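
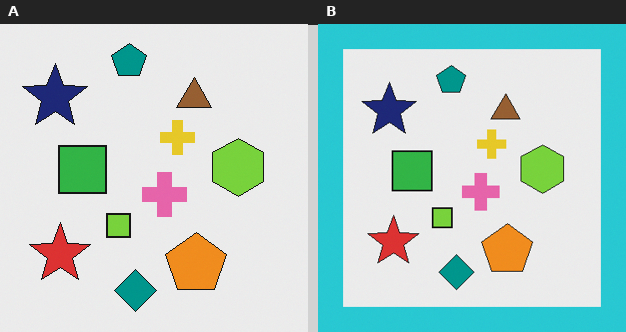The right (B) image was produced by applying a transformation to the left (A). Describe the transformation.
The transformation is: framed with a cyan border.

A solid cyan frame runs around the edge of the right (B) image, with the content slightly shrunk inside it.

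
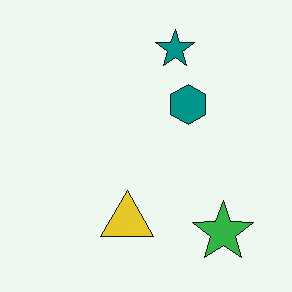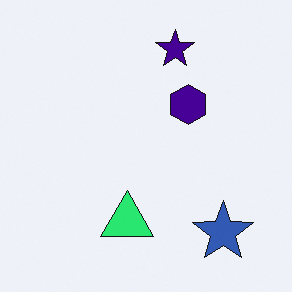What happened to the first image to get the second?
This is the original image hue-shifted through roughly a third of the color wheel.

Every shape's color has rotated by the same amount around the hue wheel — a uniform hue shift.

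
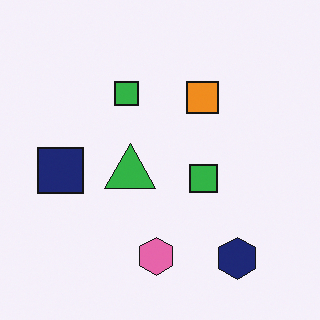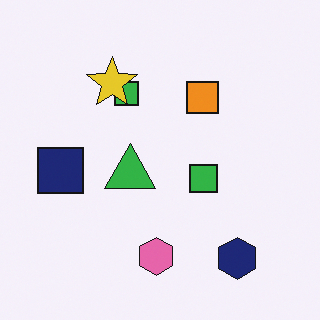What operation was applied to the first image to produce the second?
This is the original image overlaid with an additional yellow star.

A yellow star appears in the second image that is absent from the first.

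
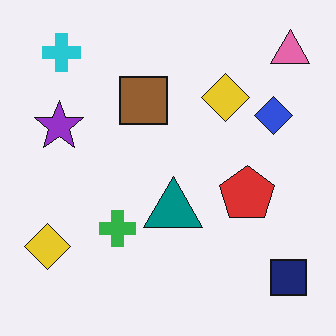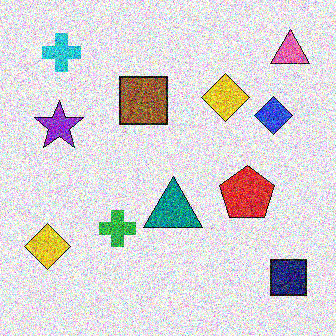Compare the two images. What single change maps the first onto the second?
This is the original image degraded with a thick layer of grain.

Random speckle covers the whole image, including the flat background.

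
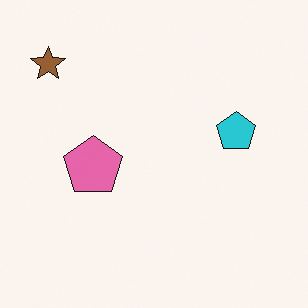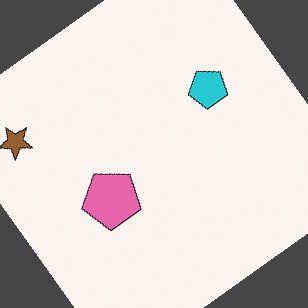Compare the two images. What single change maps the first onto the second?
It was rotated counter-clockwise by a large amount — several tens of degrees.

Every shape is tilted by the same angle and the image corners show triangular fill wedges — a whole-image rotation by a non-right angle.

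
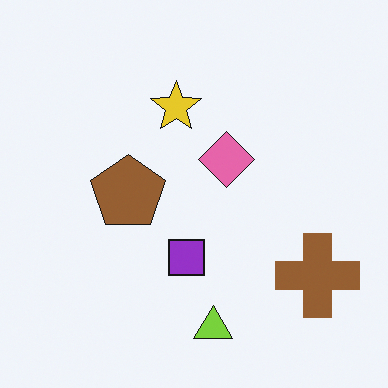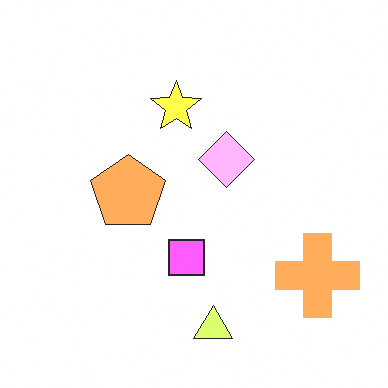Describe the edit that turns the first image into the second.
The second image is the first substantially brightened.

Every pixel — background and shapes alike — is uniformly brightened.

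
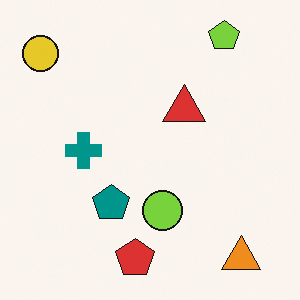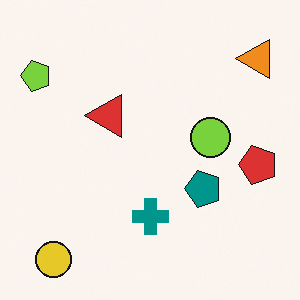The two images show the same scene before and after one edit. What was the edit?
Rotated 90° counter-clockwise.

The yellow circle sits in the top-left of the first image and the bottom-left of the second — consistent with a whole-image 90° counter-clockwise rotation.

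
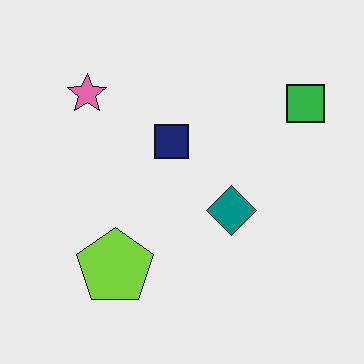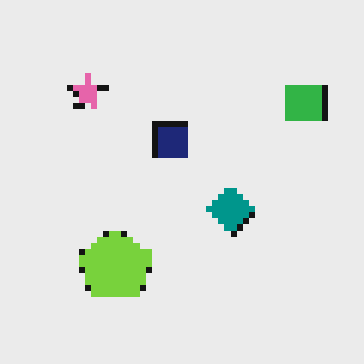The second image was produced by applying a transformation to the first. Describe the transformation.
The second image is the first moderately pixelated.

Shapes are reduced to large square blocks; fine edges and outlines are lost — a downscale-then-upscale (mosaic) effect.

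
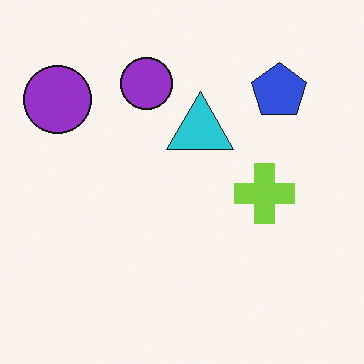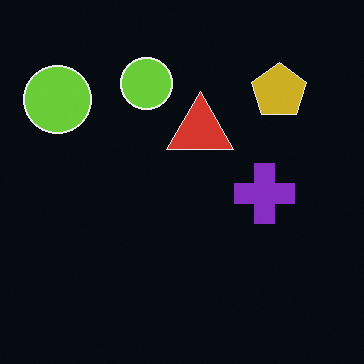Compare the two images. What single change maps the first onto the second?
The second image is the first color-inverted (negative).

The light background has become dark and every shape's color is its complement — a photographic negative.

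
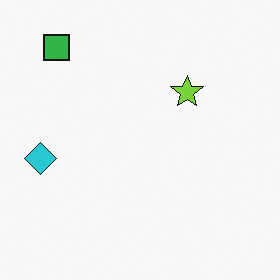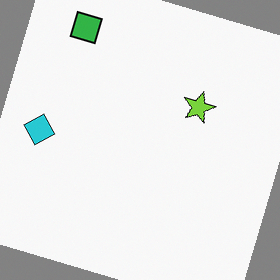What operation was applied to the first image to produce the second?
The second image is the first rotated clockwise by a clearly visible amount.

Every shape is tilted by the same angle and the image corners show triangular fill wedges — a whole-image rotation by a non-right angle.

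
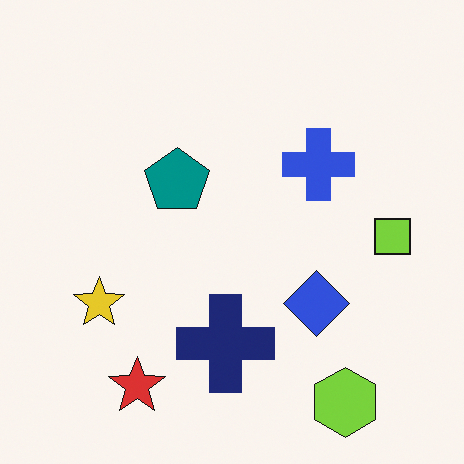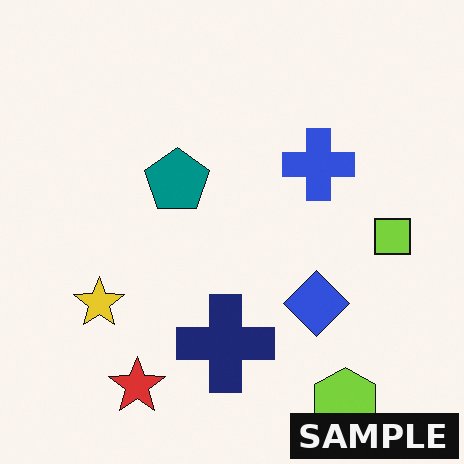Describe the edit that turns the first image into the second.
It was watermarked with the text "SAMPLE" in the lower-right corner.

A dark label reading "SAMPLE" appears in the lower-right corner.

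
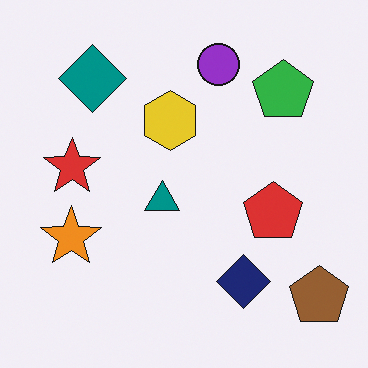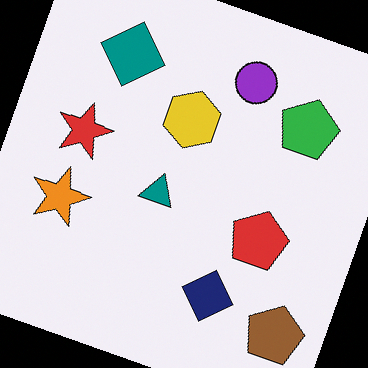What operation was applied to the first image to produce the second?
The transformation is: rotated clockwise by a moderate amount.

Every shape is tilted by the same angle and the image corners show triangular fill wedges — a whole-image rotation by a non-right angle.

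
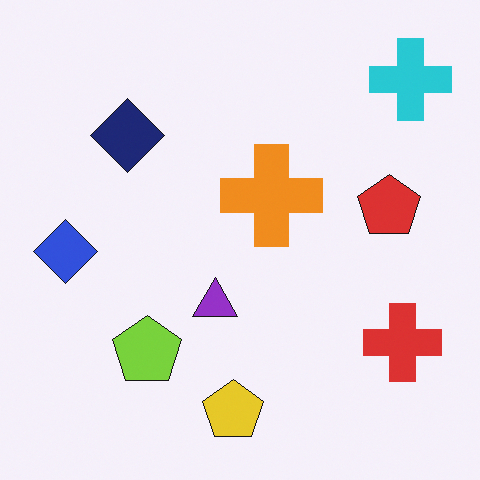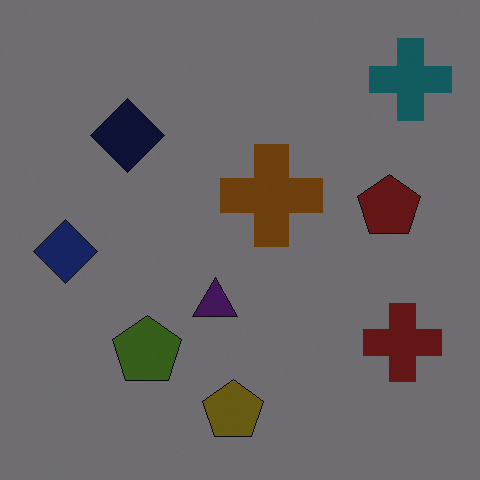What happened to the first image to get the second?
This is the original image substantially darkened.

Every pixel — background and shapes alike — is uniformly darkened.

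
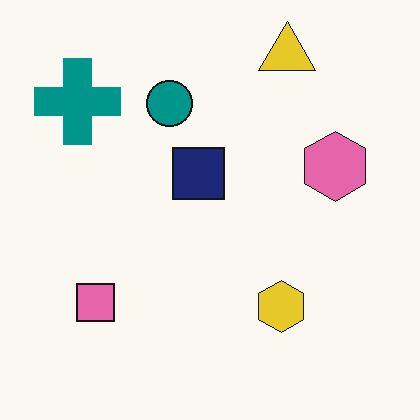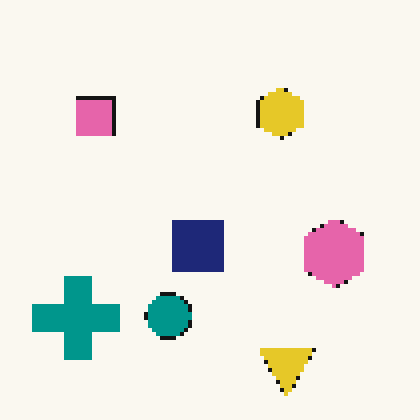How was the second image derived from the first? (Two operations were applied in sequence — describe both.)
The transformation is: flipped vertically (top ↔ bottom), then mildly pixelated.

The yellow triangle is in the top-right of the first image and the bottom-right of the second — shapes on opposite sides of the horizontal midline have swapped in a mirror flip. Shapes are reduced to large square blocks; fine edges and outlines are lost — a downscale-then-upscale (mosaic) effect.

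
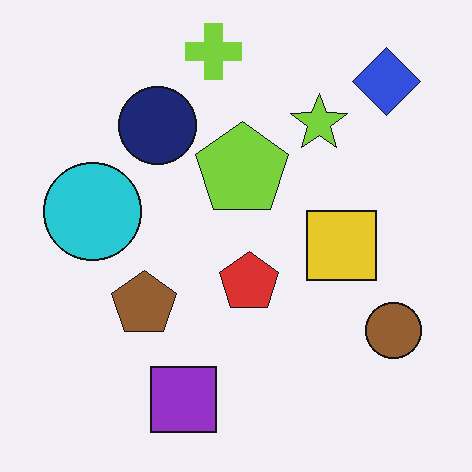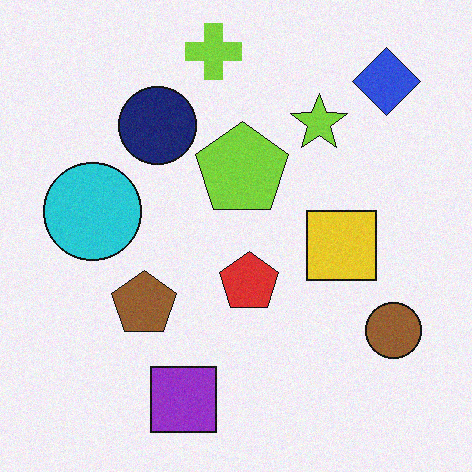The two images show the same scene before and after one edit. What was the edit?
The image was degraded with light additive noise.

Random speckle covers the whole image, including the flat background.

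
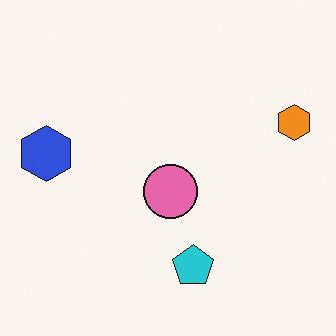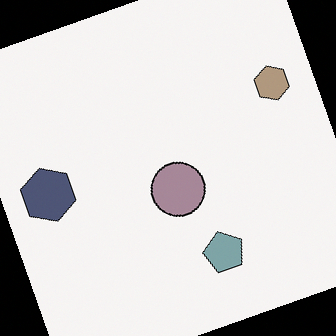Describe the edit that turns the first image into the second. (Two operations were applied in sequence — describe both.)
Rotated counter-clockwise by a moderate amount, then made much more muted (saturation change).

Every shape is tilted by the same angle and the image corners show triangular fill wedges — a whole-image rotation by a non-right angle. All colors are more muted and greyish — a global saturation change.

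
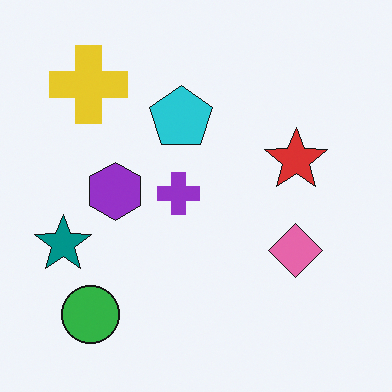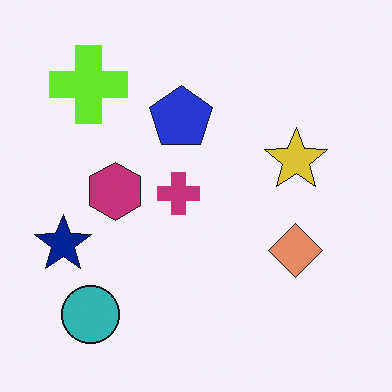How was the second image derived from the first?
Hue-shifted by a small amount.

Every shape's color has rotated by the same amount around the hue wheel — a uniform hue shift.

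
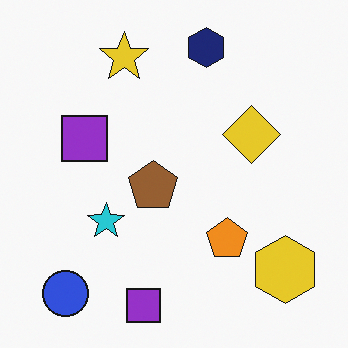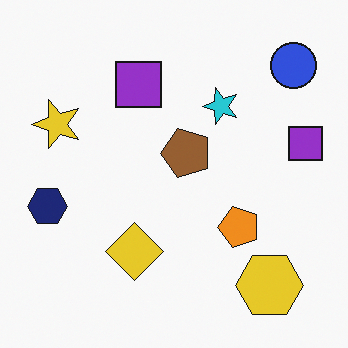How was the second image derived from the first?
It was transposed (reflected across the top-left ↔ bottom-right diagonal).

Shapes have swapped their row and column positions — what was in the top-right is now in the bottom-left — a diagonal reflection.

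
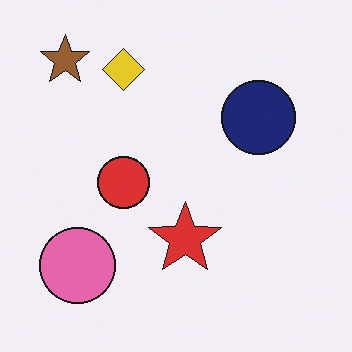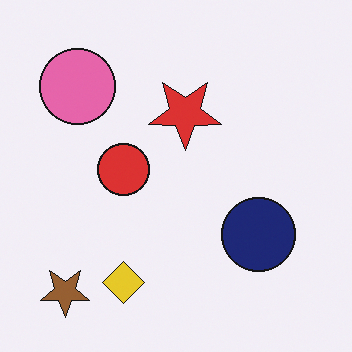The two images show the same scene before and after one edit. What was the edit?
It was flipped vertically (top ↔ bottom).

The brown star is in the top-left of the first image and the bottom-left of the second — shapes on opposite sides of the horizontal midline have swapped in a mirror flip.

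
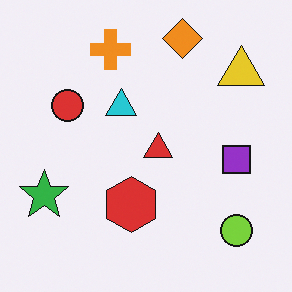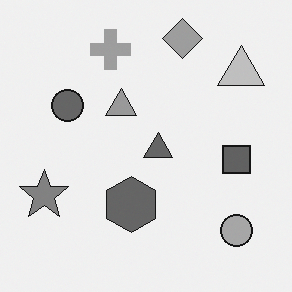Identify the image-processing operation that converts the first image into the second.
Converted to grayscale.

All color is removed — every shape is now a shade of grey.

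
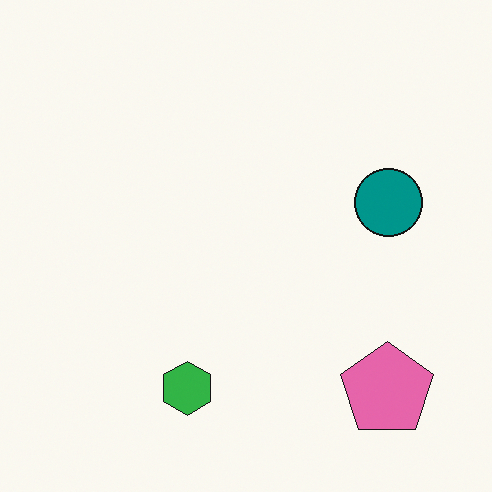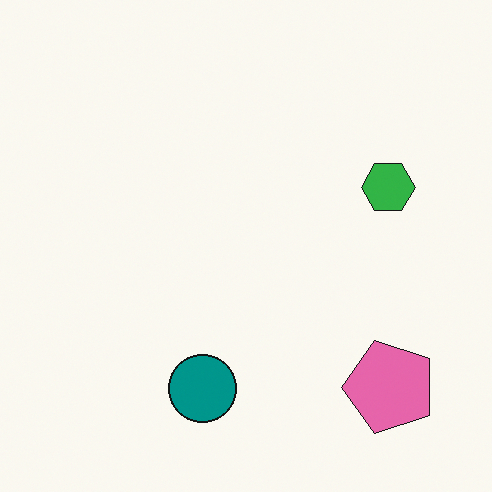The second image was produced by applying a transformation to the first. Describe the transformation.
The image was transposed (reflected across the top-left ↔ bottom-right diagonal).

Shapes have swapped their row and column positions — what was in the top-right is now in the bottom-left — a diagonal reflection.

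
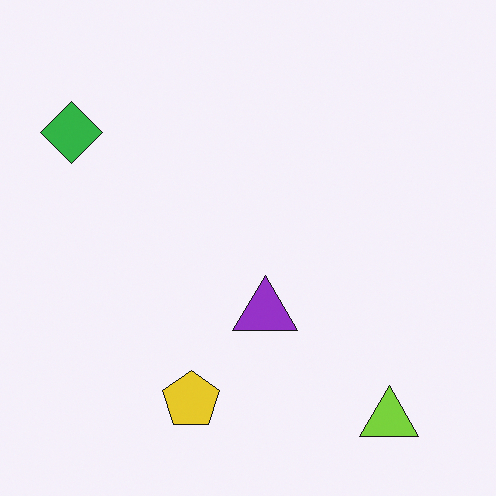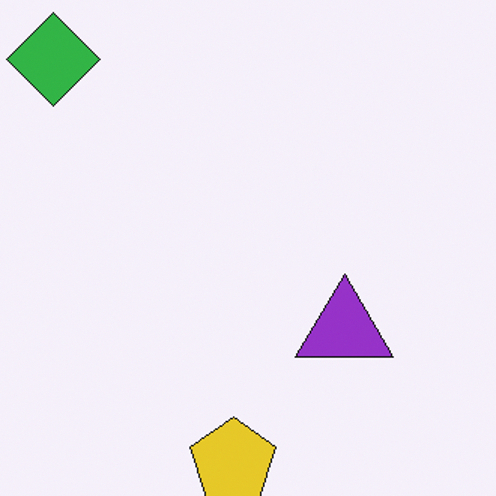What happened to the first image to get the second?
Cropped to a modestly smaller region and rescaled.

The visible shapes are larger and the field of view is narrower; shapes near the original edges may be partly or wholly outside the frame — a crop-and-rescale.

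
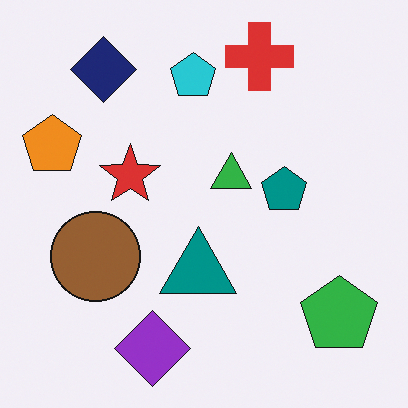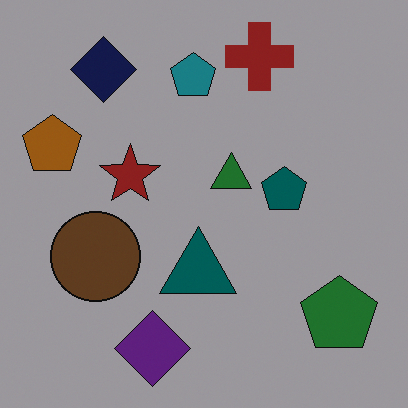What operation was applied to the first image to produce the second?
This is the original image substantially darkened.

Every pixel — background and shapes alike — is uniformly darkened.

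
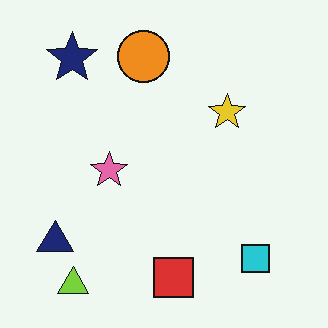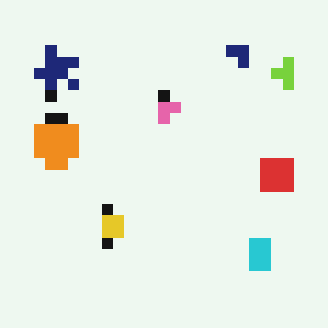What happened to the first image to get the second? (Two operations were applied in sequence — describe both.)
The image was transposed (reflected across the top-left ↔ bottom-right diagonal), then heavily pixelated into large blocks.

Shapes have swapped their row and column positions — what was in the top-right is now in the bottom-left — a diagonal reflection. Shapes are reduced to large square blocks; fine edges and outlines are lost — a downscale-then-upscale (mosaic) effect.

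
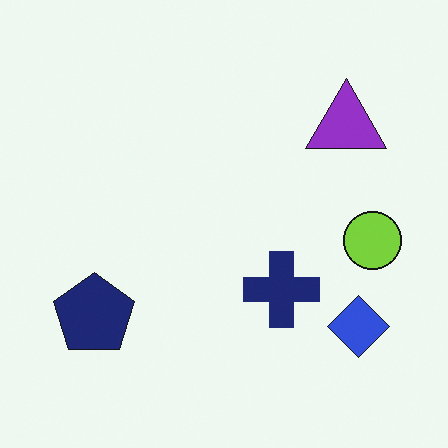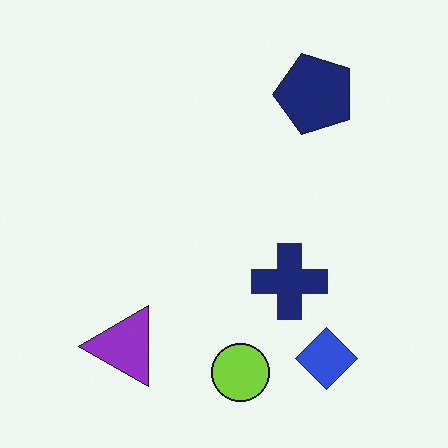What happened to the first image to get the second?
The second image is the first transposed (reflected across the top-left ↔ bottom-right diagonal).

Shapes have swapped their row and column positions — what was in the top-right is now in the bottom-left — a diagonal reflection.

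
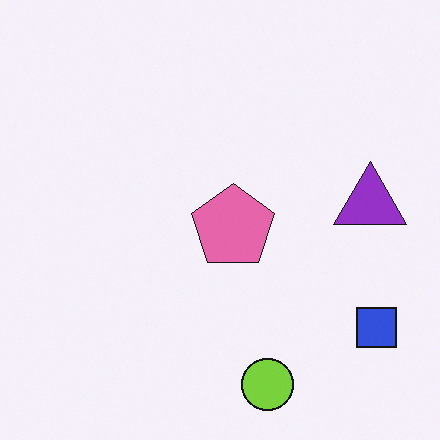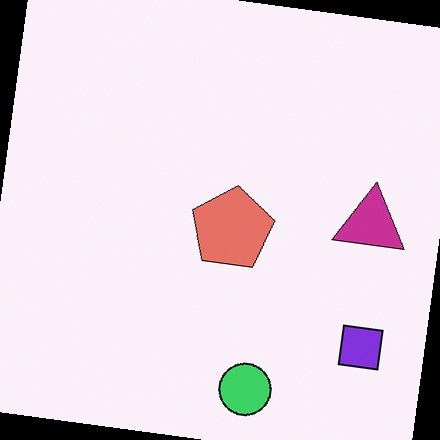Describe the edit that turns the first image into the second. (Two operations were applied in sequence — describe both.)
This is the original image hue-shifted by a small amount, then rotated clockwise by a few degrees.

Every shape's color has rotated by the same amount around the hue wheel — a uniform hue shift. Every shape is tilted by the same angle and the image corners show triangular fill wedges — a whole-image rotation by a non-right angle.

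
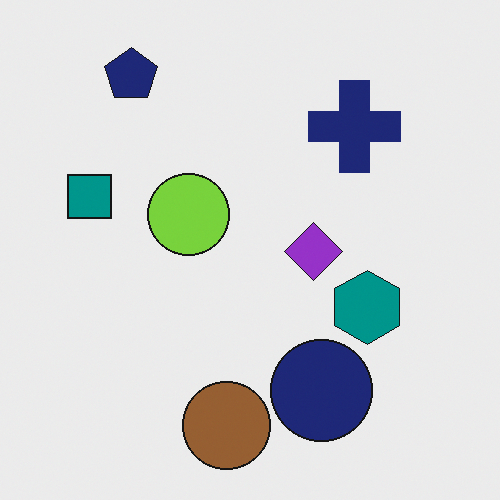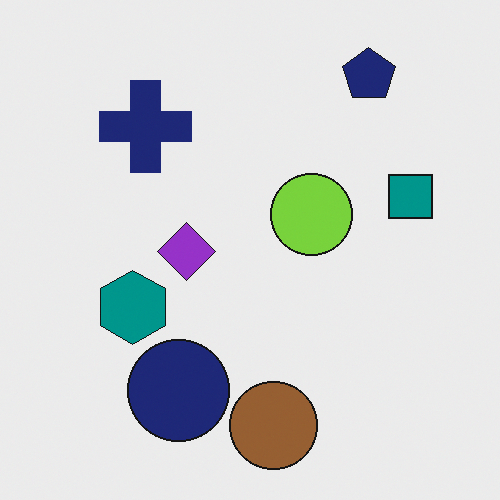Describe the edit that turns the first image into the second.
This is the original image flipped horizontally (left ↔ right).

The teal square is in the left of the first image and the right of the second — shapes on opposite sides of the vertical midline have swapped in a mirror flip.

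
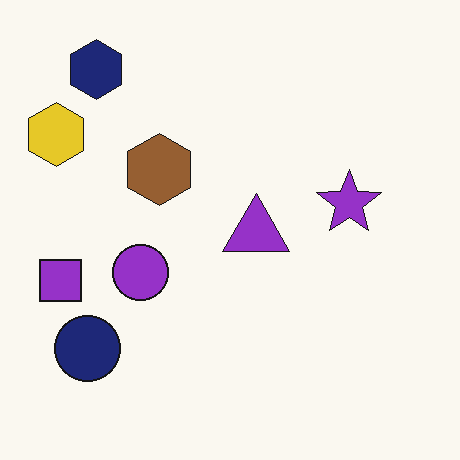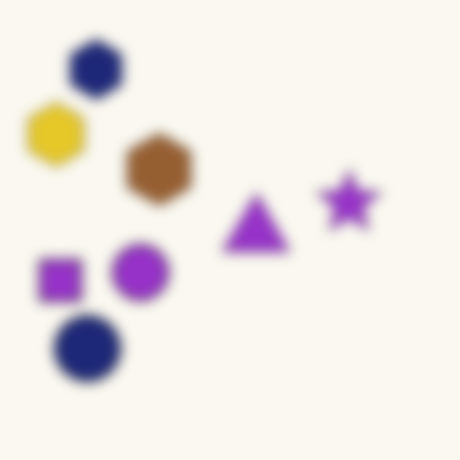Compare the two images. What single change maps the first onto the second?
The second image is the first strongly gaussian-blurred.

Shape edges and outlines are uniformly softened across the whole image.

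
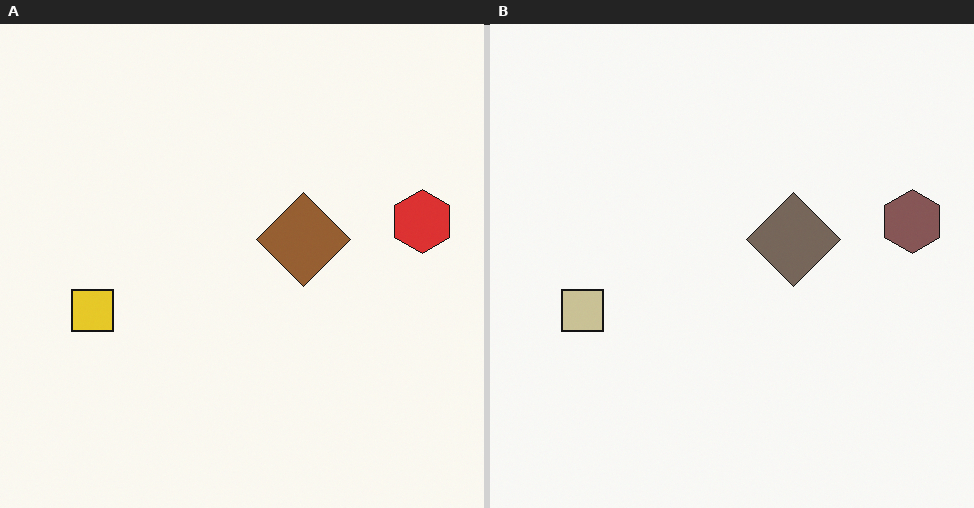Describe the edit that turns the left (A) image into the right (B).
It was made much more muted (saturation change).

All colors are more muted and greyish — a global saturation change.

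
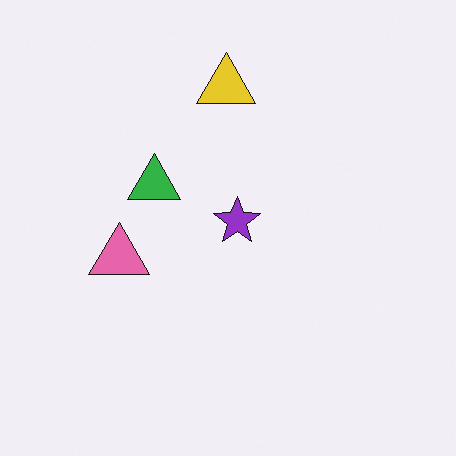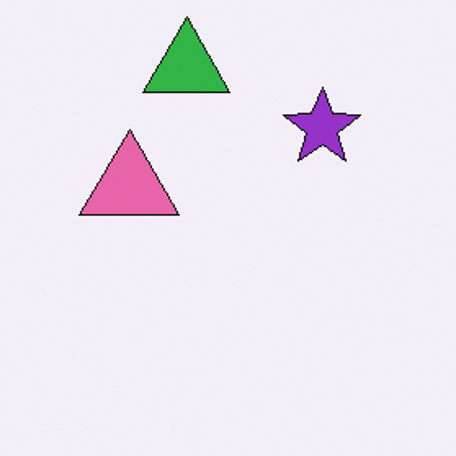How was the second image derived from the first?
Cropped to a noticeably smaller region and rescaled.

The visible shapes are larger and the field of view is narrower; shapes near the original edges may be partly or wholly outside the frame — a crop-and-rescale.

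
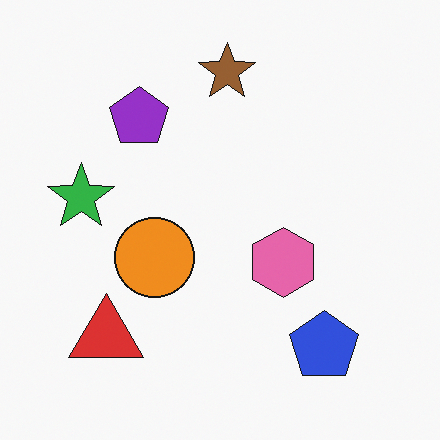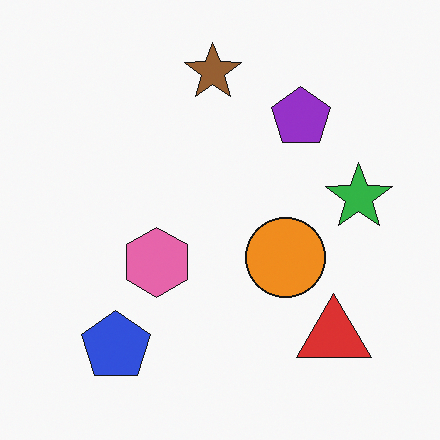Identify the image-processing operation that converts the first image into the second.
It was flipped horizontally (left ↔ right).

The green star is in the left of the first image and the right of the second — shapes on opposite sides of the vertical midline have swapped in a mirror flip.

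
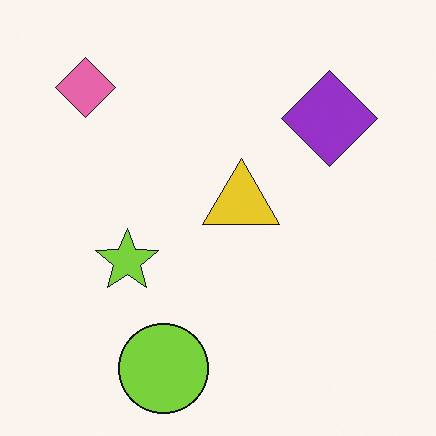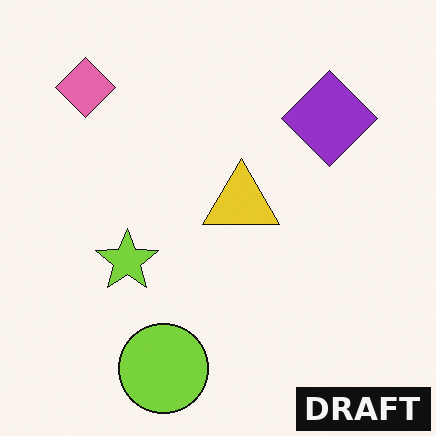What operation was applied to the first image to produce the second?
This is the original image watermarked with the text "DRAFT" in the lower-right corner.

A dark label reading "DRAFT" appears in the lower-right corner.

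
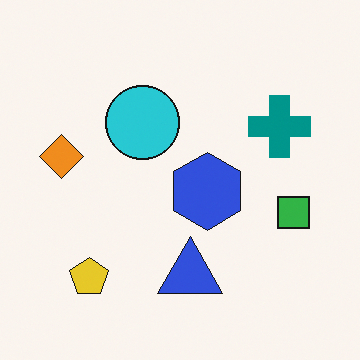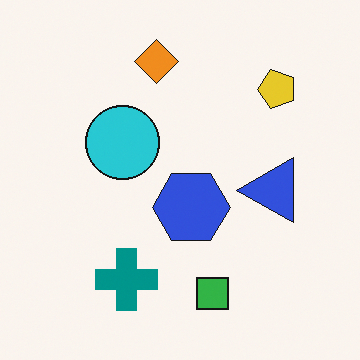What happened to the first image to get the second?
The transformation is: transposed (reflected across the top-left ↔ bottom-right diagonal).

Shapes have swapped their row and column positions — what was in the top-right is now in the bottom-left — a diagonal reflection.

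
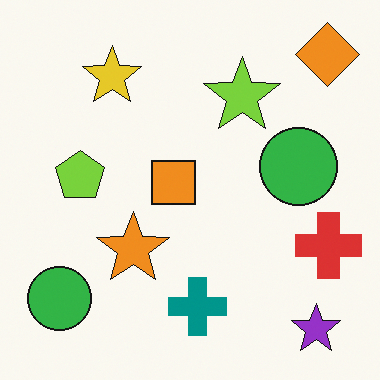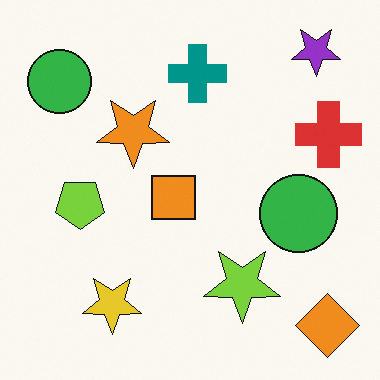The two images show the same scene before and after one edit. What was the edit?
The image was flipped vertically (top ↔ bottom).

The purple star is in the bottom-right of the first image and the top-right of the second — shapes on opposite sides of the horizontal midline have swapped in a mirror flip.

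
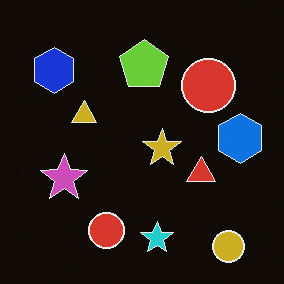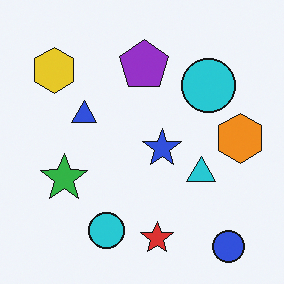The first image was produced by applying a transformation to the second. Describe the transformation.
The first image is the second color-inverted (negative).

The light background has become dark and every shape's color is its complement — a photographic negative.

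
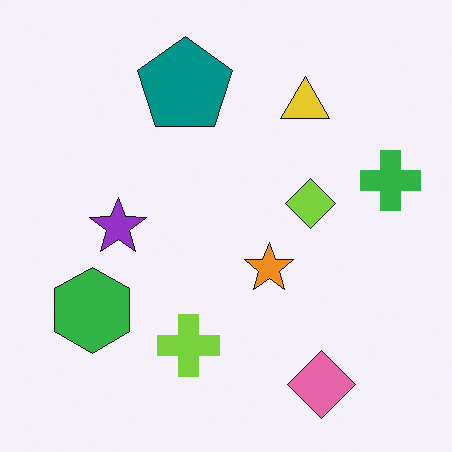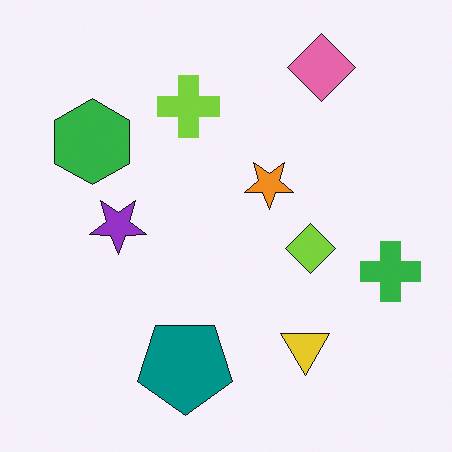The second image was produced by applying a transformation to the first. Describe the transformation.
The image was flipped vertically (top ↔ bottom).

The pink diamond is in the bottom-right of the first image and the top-right of the second — shapes on opposite sides of the horizontal midline have swapped in a mirror flip.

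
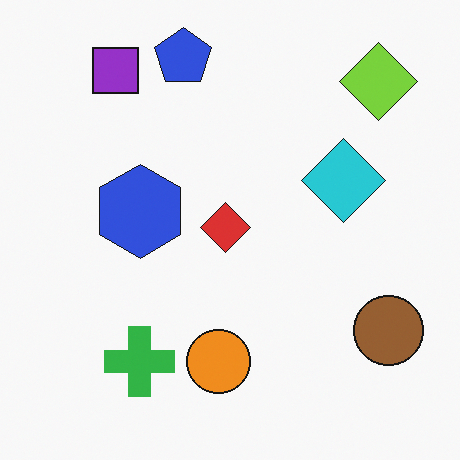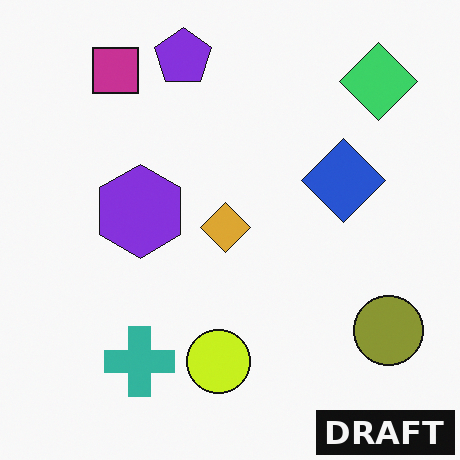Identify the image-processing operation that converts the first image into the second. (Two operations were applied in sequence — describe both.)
The transformation is: hue-shifted by a small amount, then watermarked with the text "DRAFT" in the lower-right corner.

Every shape's color has rotated by the same amount around the hue wheel — a uniform hue shift. A dark label reading "DRAFT" appears in the lower-right corner.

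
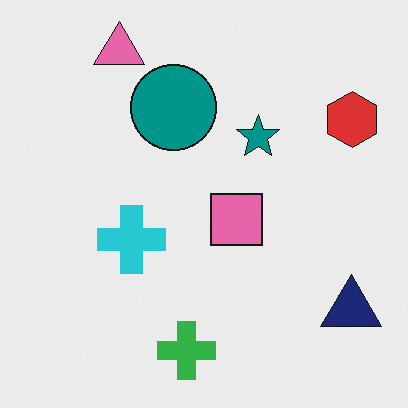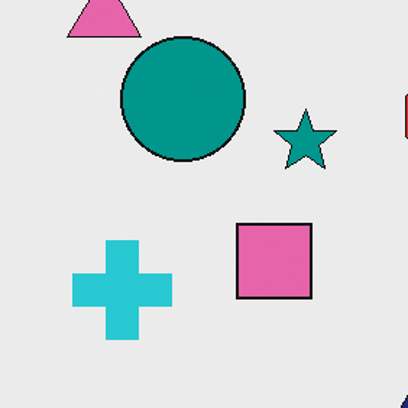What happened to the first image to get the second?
The second image is the first cropped slightly and scaled back up.

The visible shapes are larger and the field of view is narrower; shapes near the original edges may be partly or wholly outside the frame — a crop-and-rescale.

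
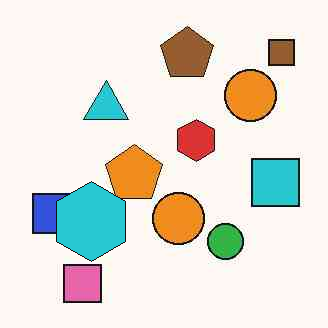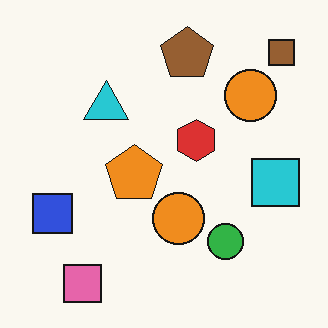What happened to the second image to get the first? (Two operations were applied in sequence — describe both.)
The image was given moderate JPEG compression, then overlaid with an additional cyan hexagon.

Blocky 8×8 compression artifacts appear around shape edges and the flat background shows ringing — characteristic JPEG degradation. A cyan hexagon appears in the first image that is absent from the second.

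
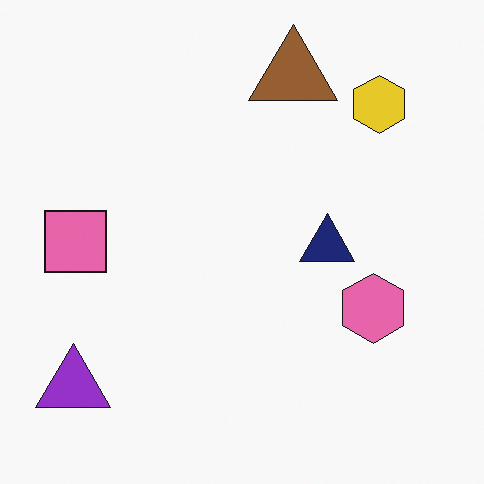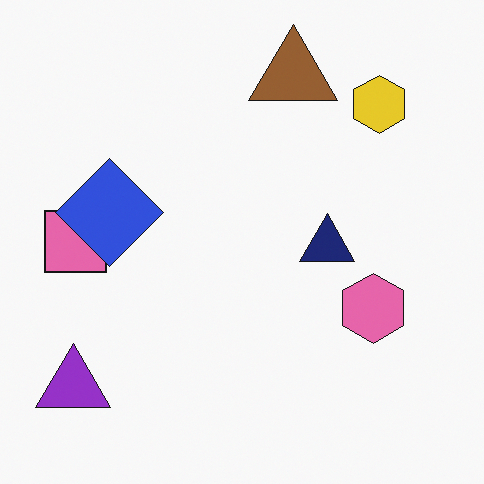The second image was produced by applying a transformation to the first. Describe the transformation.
The image was overlaid with an additional blue diamond.

A blue diamond appears in the second image that is absent from the first.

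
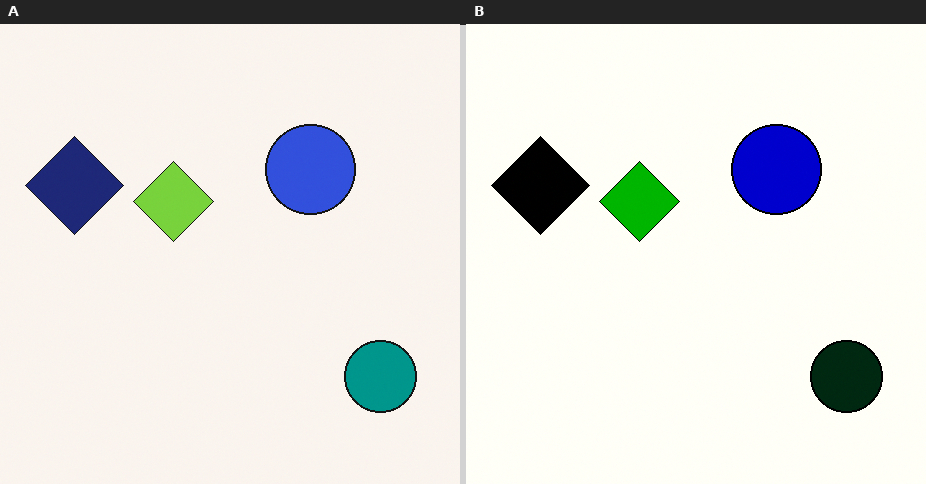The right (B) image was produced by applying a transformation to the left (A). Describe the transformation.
It was given much higher contrast.

Tones are pushed away from mid-grey across the whole image — a global contrast change.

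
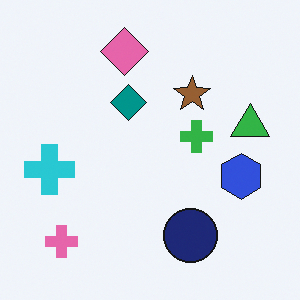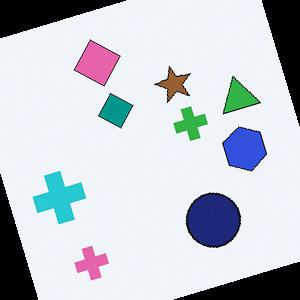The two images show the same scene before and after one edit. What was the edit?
The transformation is: rotated counter-clockwise by a moderate amount.

Every shape is tilted by the same angle and the image corners show triangular fill wedges — a whole-image rotation by a non-right angle.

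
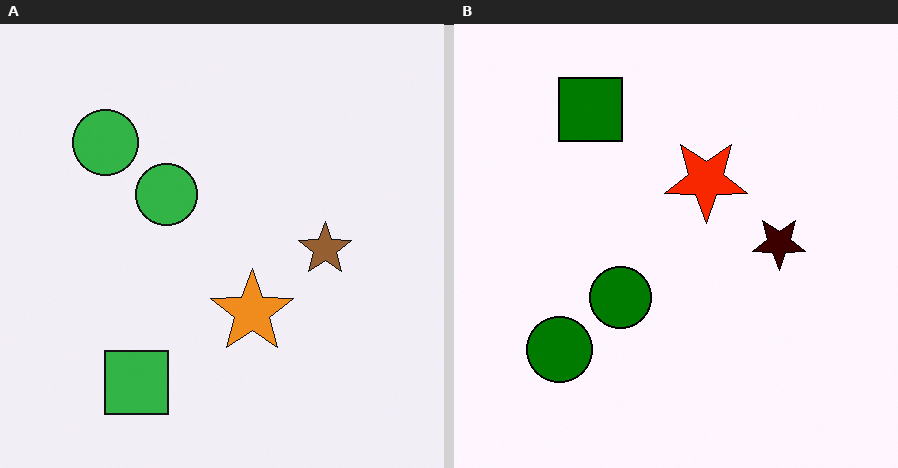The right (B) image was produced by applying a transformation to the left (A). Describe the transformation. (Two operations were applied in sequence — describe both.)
This is the original image boosted in contrast, then flipped vertically (top ↔ bottom).

Tones are pushed away from mid-grey across the whole image — a global contrast change. The green square is in the bottom-left of the left (A) image and the top-left of the right (B) — shapes on opposite sides of the horizontal midline have swapped in a mirror flip.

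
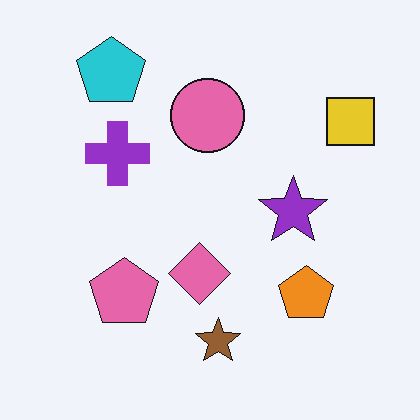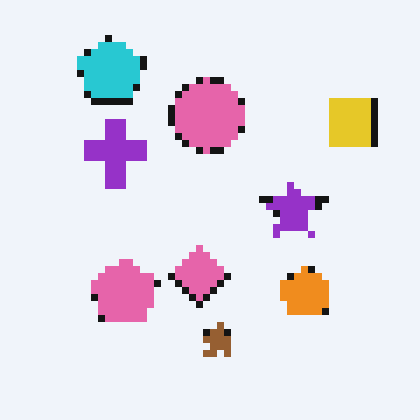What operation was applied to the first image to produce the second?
The transformation is: moderately pixelated.

Shapes are reduced to large square blocks; fine edges and outlines are lost — a downscale-then-upscale (mosaic) effect.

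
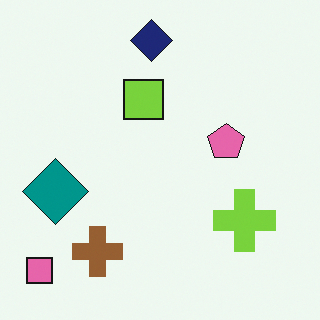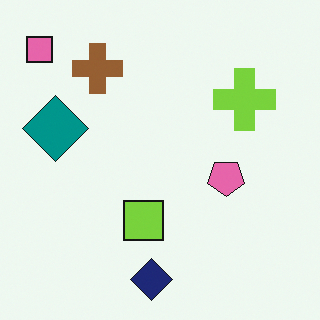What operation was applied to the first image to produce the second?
It was flipped vertically (top ↔ bottom).

The navy diamond is in the top of the first image and the bottom of the second — shapes on opposite sides of the horizontal midline have swapped in a mirror flip.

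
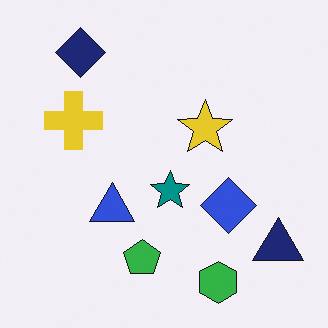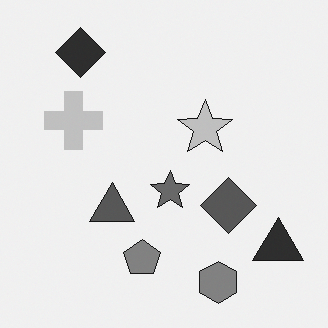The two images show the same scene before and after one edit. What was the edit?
This is the original image converted to grayscale.

All color is removed — every shape is now a shade of grey.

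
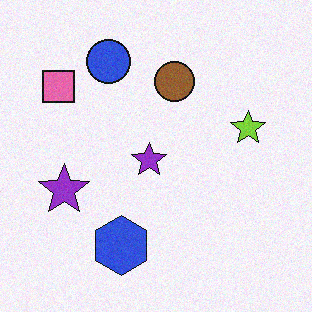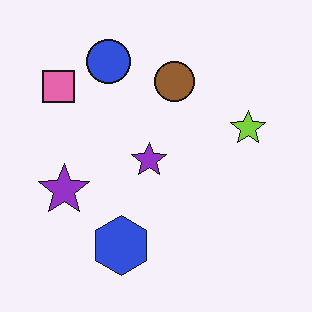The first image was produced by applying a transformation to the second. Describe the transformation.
This is the original image degraded with a light layer of grain.

Random speckle covers the whole image, including the flat background.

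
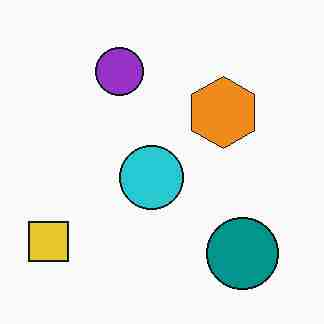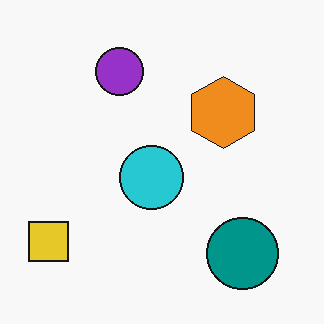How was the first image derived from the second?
The first image is the second degraded with heavy JPEG compression.

Blocky 8×8 compression artifacts appear around shape edges and the flat background shows ringing — characteristic JPEG degradation.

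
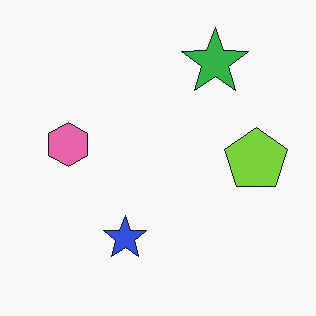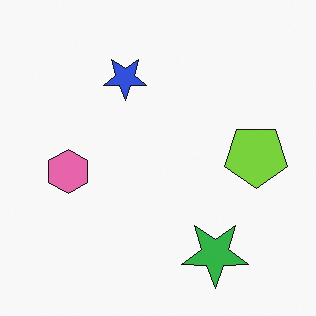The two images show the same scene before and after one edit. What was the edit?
It was flipped vertically (top ↔ bottom).

The green star is in the top-right of the first image and the bottom-right of the second — shapes on opposite sides of the horizontal midline have swapped in a mirror flip.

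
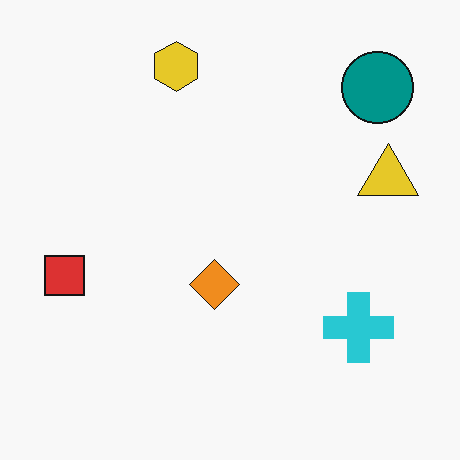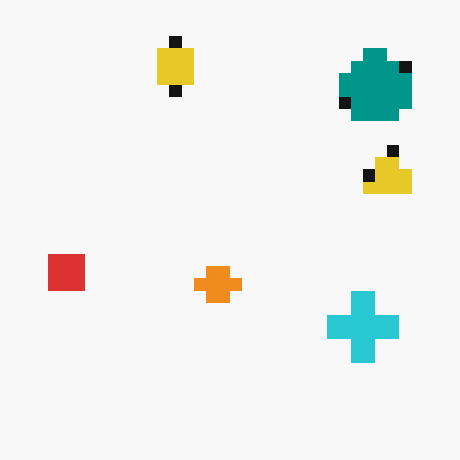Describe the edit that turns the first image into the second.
The second image is the first coarsely pixelated.

Shapes are reduced to large square blocks; fine edges and outlines are lost — a downscale-then-upscale (mosaic) effect.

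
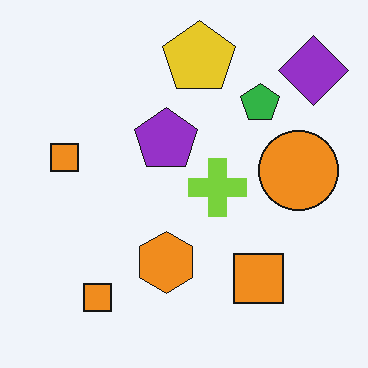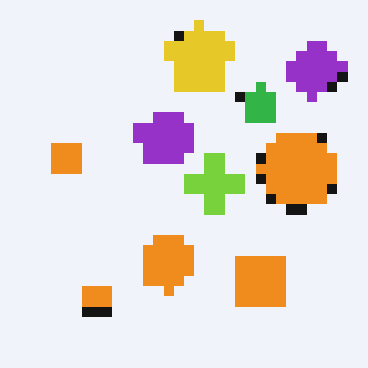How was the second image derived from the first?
Coarsely pixelated.

Shapes are reduced to large square blocks; fine edges and outlines are lost — a downscale-then-upscale (mosaic) effect.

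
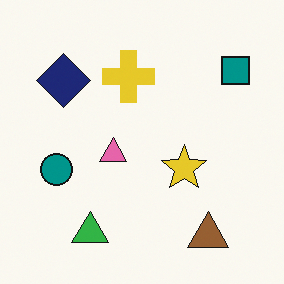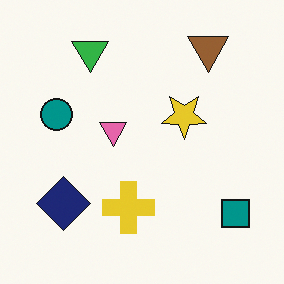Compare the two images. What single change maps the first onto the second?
It was flipped vertically (top ↔ bottom).

The brown triangle is in the bottom-right of the first image and the top-right of the second — shapes on opposite sides of the horizontal midline have swapped in a mirror flip.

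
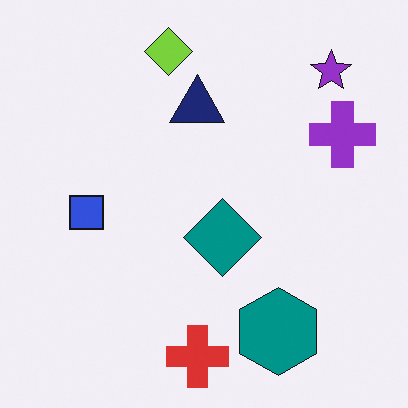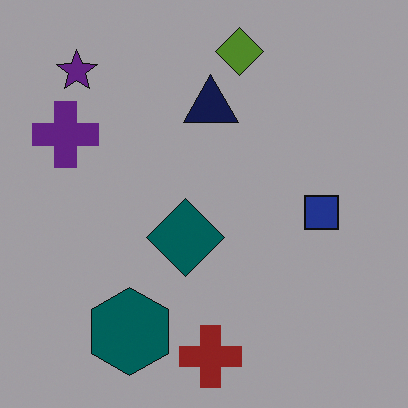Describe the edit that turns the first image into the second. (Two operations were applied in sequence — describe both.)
The image was flipped horizontally (left ↔ right), then darkened a lot.

The purple cross is in the top-right of the first image and the top-left of the second — shapes on opposite sides of the vertical midline have swapped in a mirror flip. Every pixel — background and shapes alike — is uniformly darkened.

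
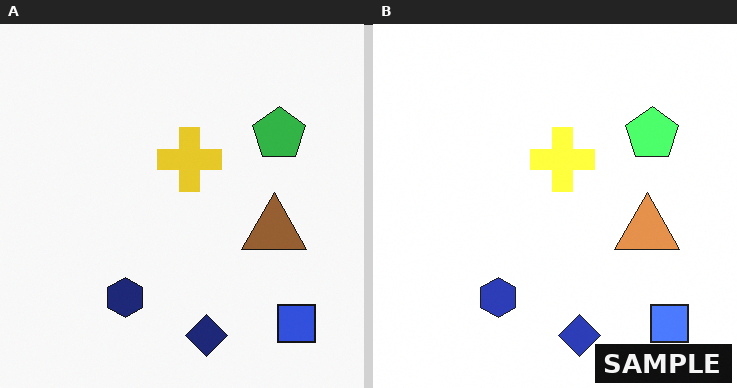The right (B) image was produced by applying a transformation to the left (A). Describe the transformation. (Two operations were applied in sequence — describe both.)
The right (B) image is the left (A) brightened a lot, then watermarked with the text "SAMPLE" in the lower-right corner.

Every pixel — background and shapes alike — is uniformly brightened. A dark label reading "SAMPLE" appears in the lower-right corner.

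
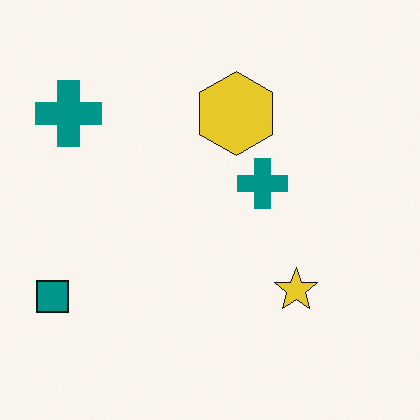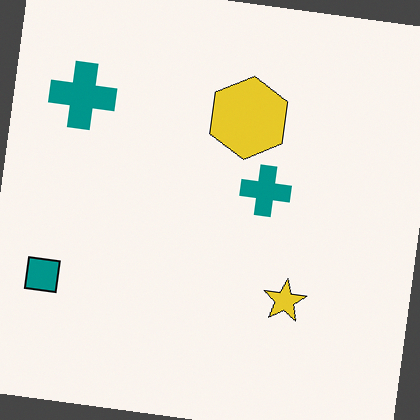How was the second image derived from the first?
The second image is the first rotated clockwise by a slight angle.

Every shape is tilted by the same angle and the image corners show triangular fill wedges — a whole-image rotation by a non-right angle.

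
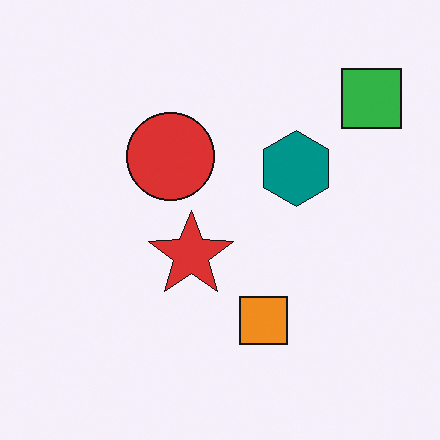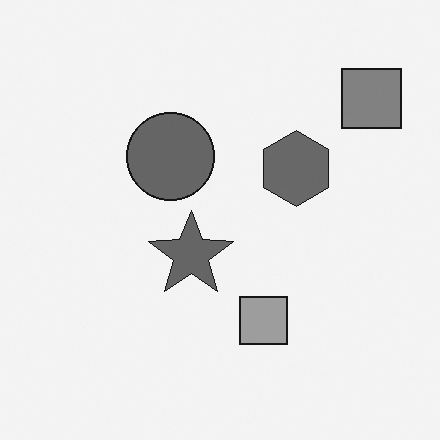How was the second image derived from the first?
The image was converted to grayscale.

All color is removed — every shape is now a shade of grey.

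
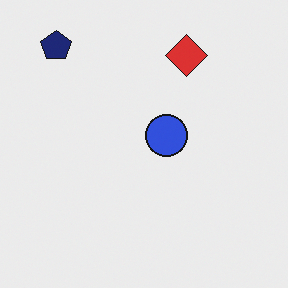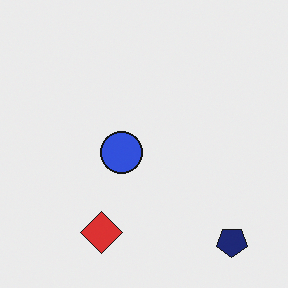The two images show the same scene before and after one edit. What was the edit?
This is the original image rotated 180°.

The navy pentagon sits in the top-left of the first image and the bottom-right of the second — consistent with a whole-image 180° rotation.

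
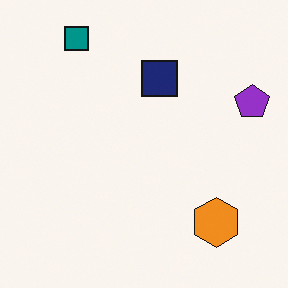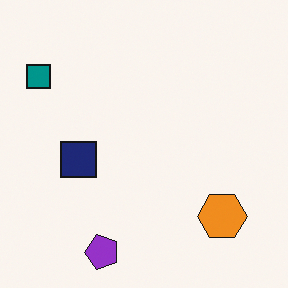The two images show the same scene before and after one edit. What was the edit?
Transposed (reflected across the top-left ↔ bottom-right diagonal).

Shapes have swapped their row and column positions — what was in the top-right is now in the bottom-left — a diagonal reflection.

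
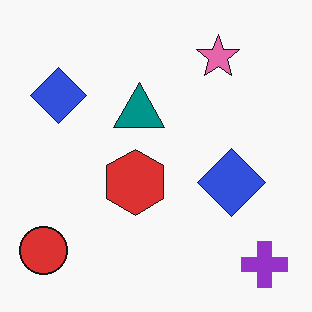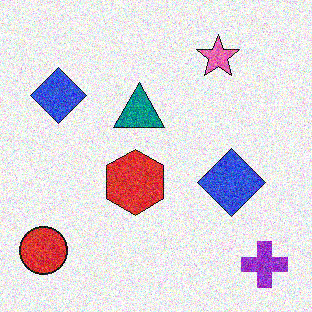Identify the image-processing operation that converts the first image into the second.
The image was degraded with strong gaussian noise.

Random speckle covers the whole image, including the flat background.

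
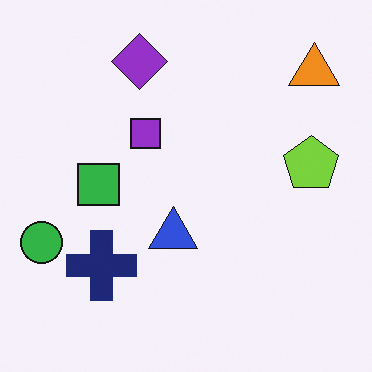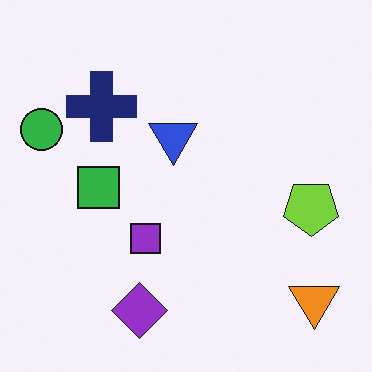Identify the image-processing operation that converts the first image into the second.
The transformation is: flipped vertically (top ↔ bottom).

The purple diamond is in the top of the first image and the bottom of the second — shapes on opposite sides of the horizontal midline have swapped in a mirror flip.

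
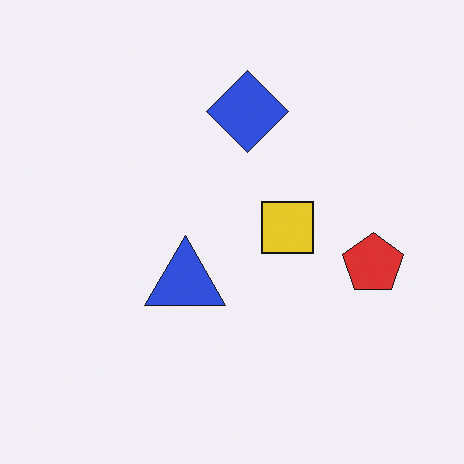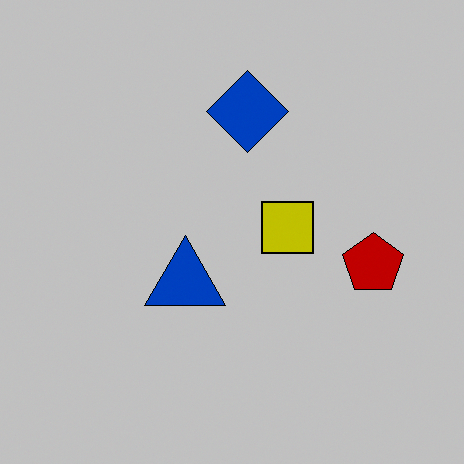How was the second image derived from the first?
This is the original image heavily posterized to just a handful of flat colors.

Each flat color has snapped to a coarser quantized level — most visibly, the near-white background has dropped to a flat grey.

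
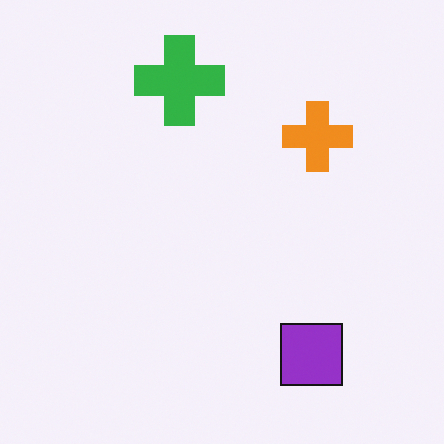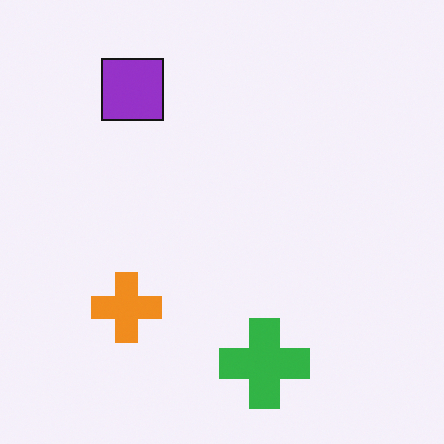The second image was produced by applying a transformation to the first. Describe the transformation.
It was rotated 180°.

The purple square sits in the bottom-right of the first image and the top-left of the second — consistent with a whole-image 180° rotation.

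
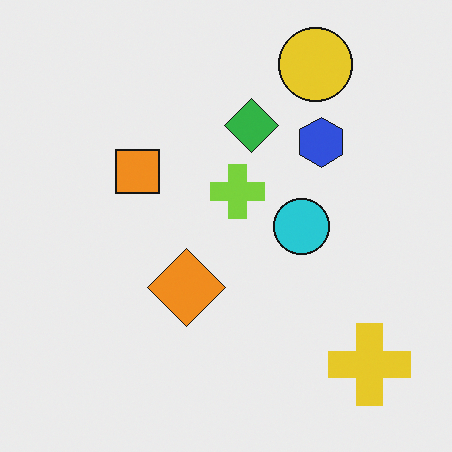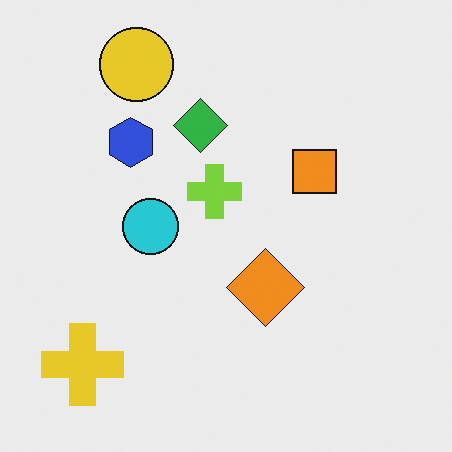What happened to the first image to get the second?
The image was flipped horizontally (left ↔ right).

The yellow cross is in the bottom-right of the first image and the bottom-left of the second — shapes on opposite sides of the vertical midline have swapped in a mirror flip.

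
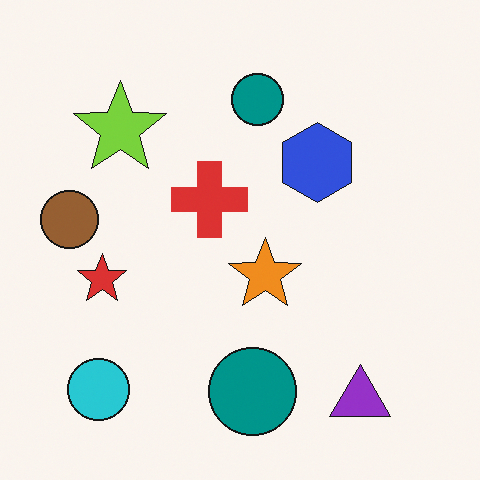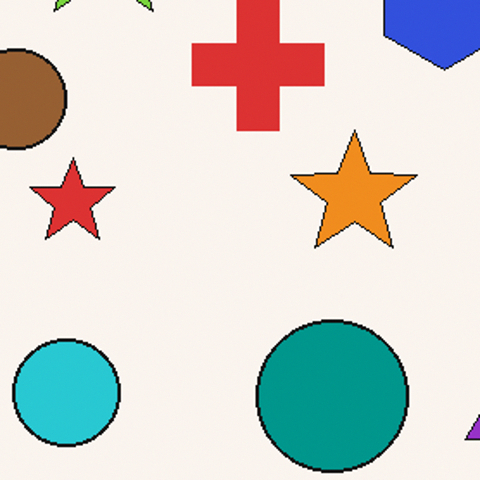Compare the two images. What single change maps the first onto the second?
Cropped tightly and scaled back up.

The visible shapes are larger and the field of view is narrower; shapes near the original edges may be partly or wholly outside the frame — a crop-and-rescale.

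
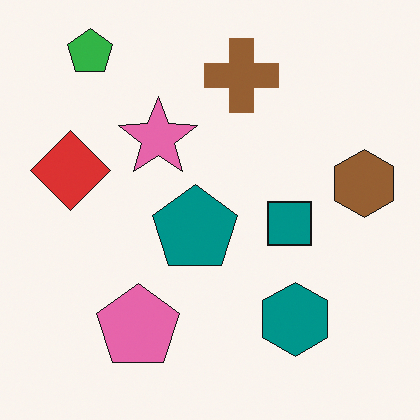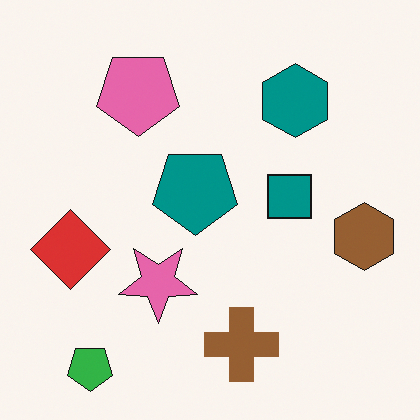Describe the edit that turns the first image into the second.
The image was flipped vertically (top ↔ bottom).

The green pentagon is in the top-left of the first image and the bottom-left of the second — shapes on opposite sides of the horizontal midline have swapped in a mirror flip.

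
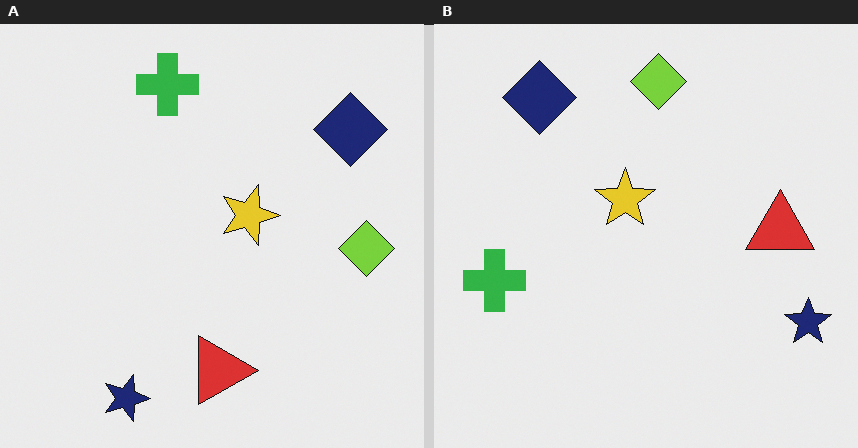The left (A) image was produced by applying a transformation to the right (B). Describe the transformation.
The transformation is: rotated 90° clockwise.

The navy star sits in the bottom-right of the right (B) image and the bottom-left of the left (A) — consistent with a whole-image 90° clockwise rotation.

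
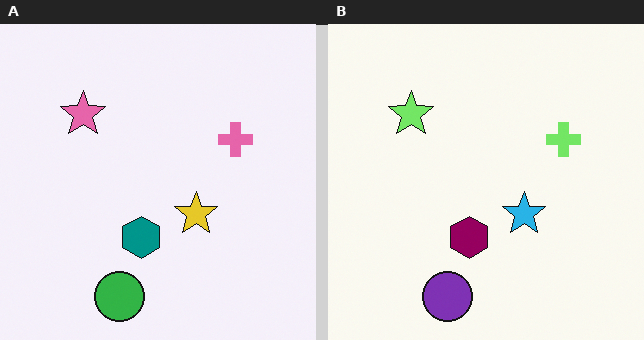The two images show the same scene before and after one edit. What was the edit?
The transformation is: hue-shifted through roughly a third of the color wheel.

Every shape's color has rotated by the same amount around the hue wheel — a uniform hue shift.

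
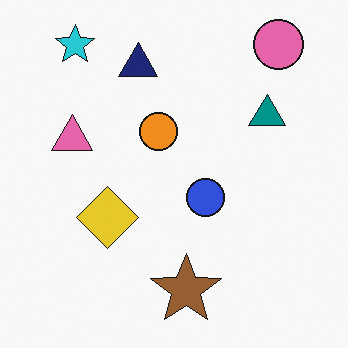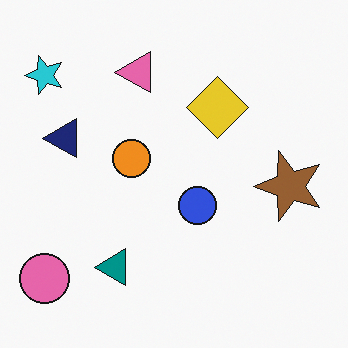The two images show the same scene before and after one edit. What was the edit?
Transposed (reflected across the top-left ↔ bottom-right diagonal).

Shapes have swapped their row and column positions — what was in the top-right is now in the bottom-left — a diagonal reflection.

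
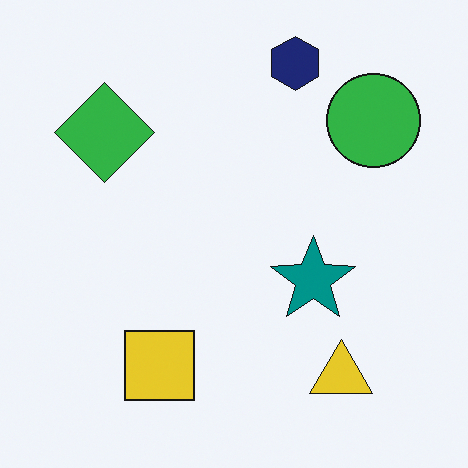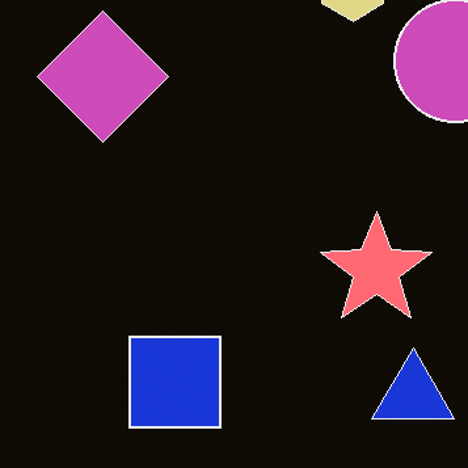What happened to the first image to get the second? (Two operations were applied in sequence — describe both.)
Color-inverted (negative), then cropped to a modestly smaller region and rescaled.

The light background has become dark and every shape's color is its complement — a photographic negative. The visible shapes are larger and the field of view is narrower; shapes near the original edges may be partly or wholly outside the frame — a crop-and-rescale.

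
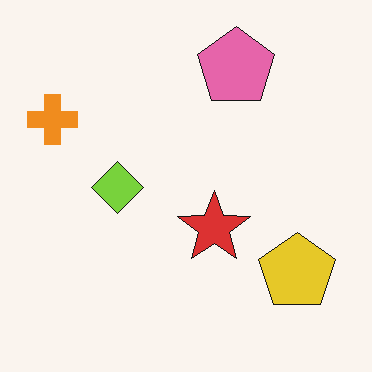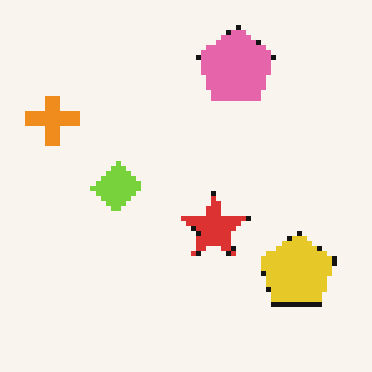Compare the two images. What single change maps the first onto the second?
The second image is the first mildly pixelated.

Shapes are reduced to large square blocks; fine edges and outlines are lost — a downscale-then-upscale (mosaic) effect.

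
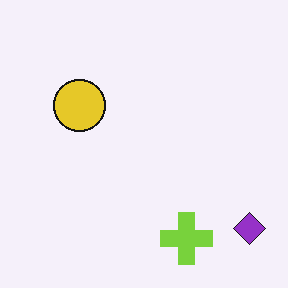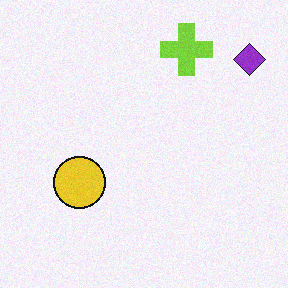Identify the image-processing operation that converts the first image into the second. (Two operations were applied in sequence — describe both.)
The transformation is: degraded with light additive noise, then flipped vertically (top ↔ bottom).

Random speckle covers the whole image, including the flat background. The lime cross is in the bottom of the first image and the top of the second — shapes on opposite sides of the horizontal midline have swapped in a mirror flip.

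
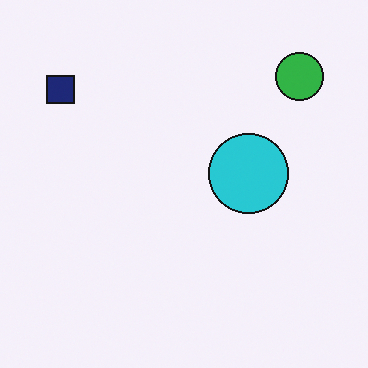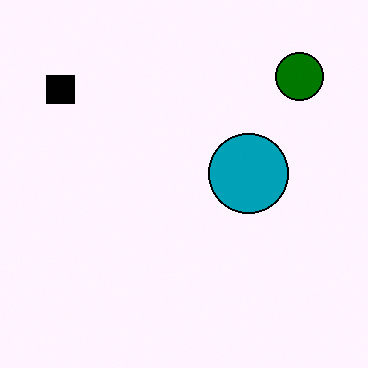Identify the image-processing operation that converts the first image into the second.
The image was given much higher contrast.

Tones are pushed away from mid-grey across the whole image — a global contrast change.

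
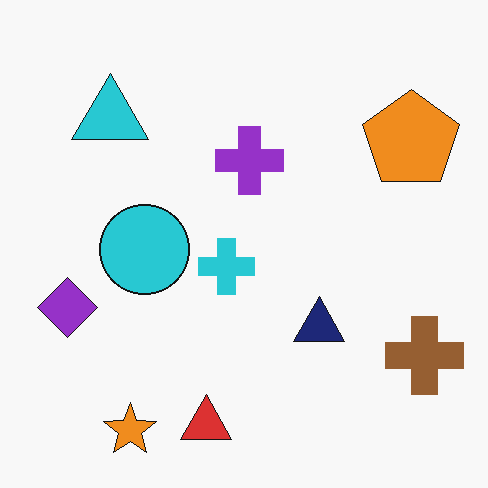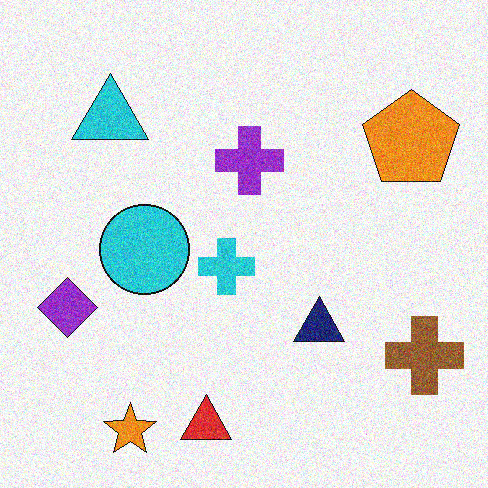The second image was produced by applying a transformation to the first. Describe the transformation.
This is the original image degraded with moderate additive noise.

Random speckle covers the whole image, including the flat background.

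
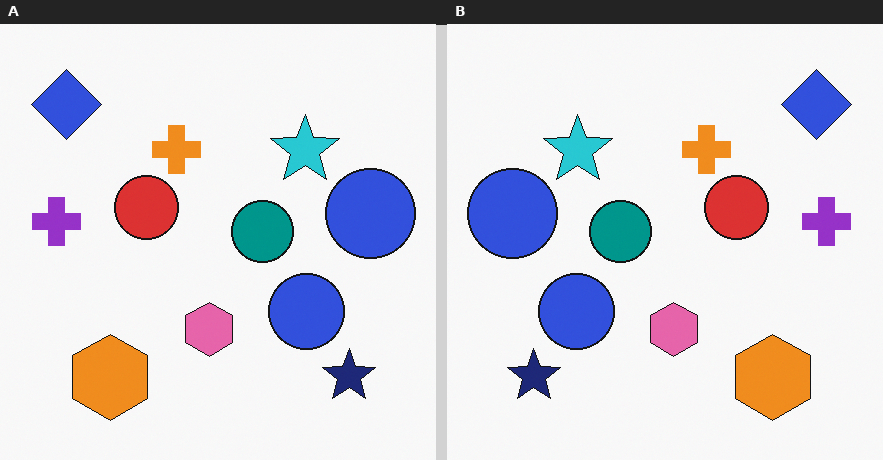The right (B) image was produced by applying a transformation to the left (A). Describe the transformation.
The right (B) image is the left (A) flipped horizontally (left ↔ right).

The purple cross is in the left of the left (A) image and the right of the right (B) — shapes on opposite sides of the vertical midline have swapped in a mirror flip.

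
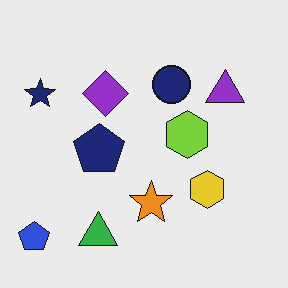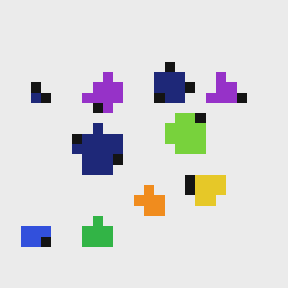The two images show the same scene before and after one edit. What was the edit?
It was heavily pixelated into large blocks.

Shapes are reduced to large square blocks; fine edges and outlines are lost — a downscale-then-upscale (mosaic) effect.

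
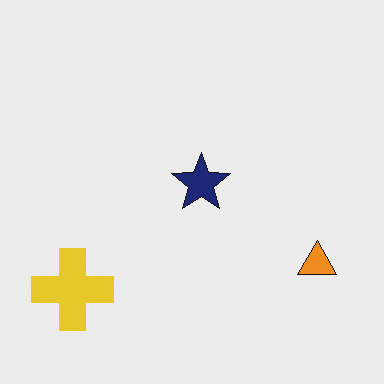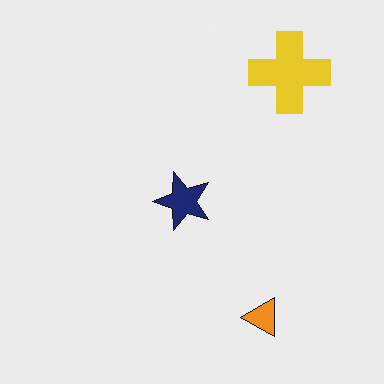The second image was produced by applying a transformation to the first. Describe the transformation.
The image was transposed (reflected across the top-left ↔ bottom-right diagonal).

Shapes have swapped their row and column positions — what was in the top-right is now in the bottom-left — a diagonal reflection.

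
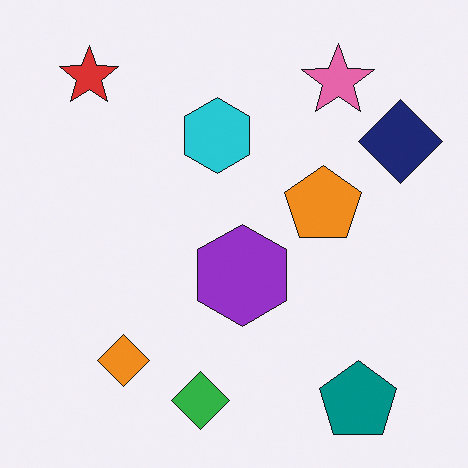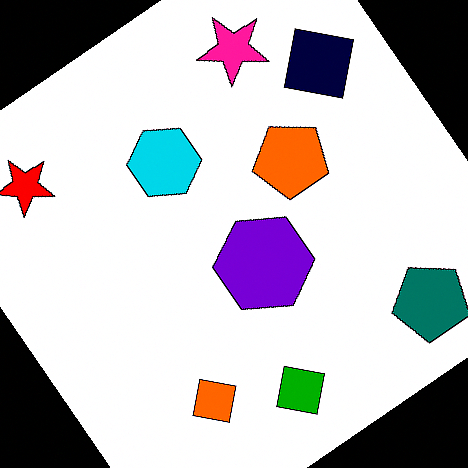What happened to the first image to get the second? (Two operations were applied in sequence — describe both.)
The transformation is: rotated counter-clockwise by a large amount — several tens of degrees, then given much higher contrast.

Every shape is tilted by the same angle and the image corners show triangular fill wedges — a whole-image rotation by a non-right angle. Tones are pushed away from mid-grey across the whole image — a global contrast change.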